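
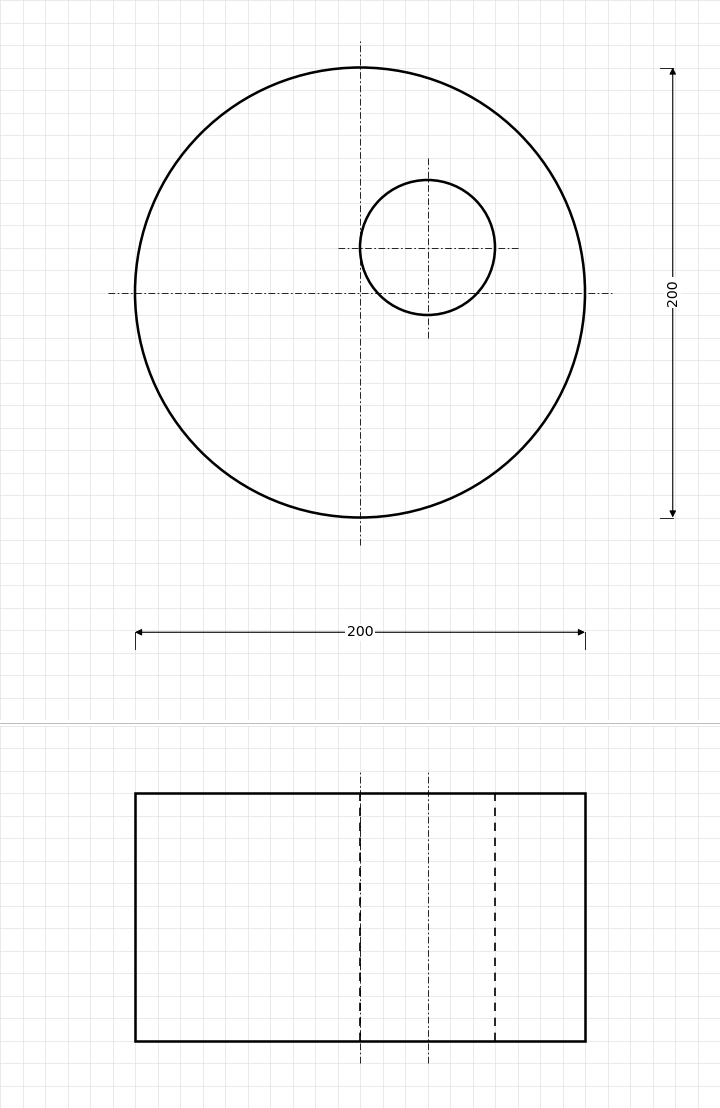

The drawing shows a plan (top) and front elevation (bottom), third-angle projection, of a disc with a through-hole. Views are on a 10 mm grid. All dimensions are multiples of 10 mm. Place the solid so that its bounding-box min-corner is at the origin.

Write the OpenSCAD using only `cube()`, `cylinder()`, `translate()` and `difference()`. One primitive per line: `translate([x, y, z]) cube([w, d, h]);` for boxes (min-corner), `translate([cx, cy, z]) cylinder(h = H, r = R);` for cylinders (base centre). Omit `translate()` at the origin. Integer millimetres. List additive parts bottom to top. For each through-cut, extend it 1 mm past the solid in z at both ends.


difference() {
  translate([100, 100, 0]) cylinder(h = 110, r = 100);
  translate([130, 120, -1]) cylinder(h = 112, r = 30);
}


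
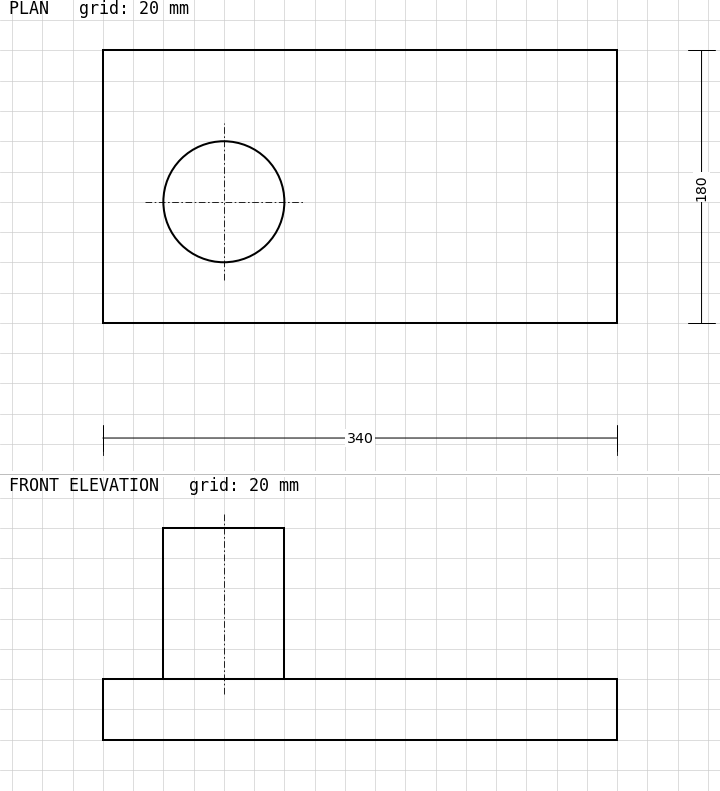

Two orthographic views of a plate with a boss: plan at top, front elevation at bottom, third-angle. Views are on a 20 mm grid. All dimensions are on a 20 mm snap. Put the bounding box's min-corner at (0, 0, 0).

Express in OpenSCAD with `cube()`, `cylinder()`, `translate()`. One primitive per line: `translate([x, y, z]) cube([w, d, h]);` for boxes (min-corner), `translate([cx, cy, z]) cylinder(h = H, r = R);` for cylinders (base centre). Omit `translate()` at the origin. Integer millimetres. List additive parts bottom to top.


cube([340, 180, 40]);
translate([80, 80, 40]) cylinder(h = 100, r = 40);


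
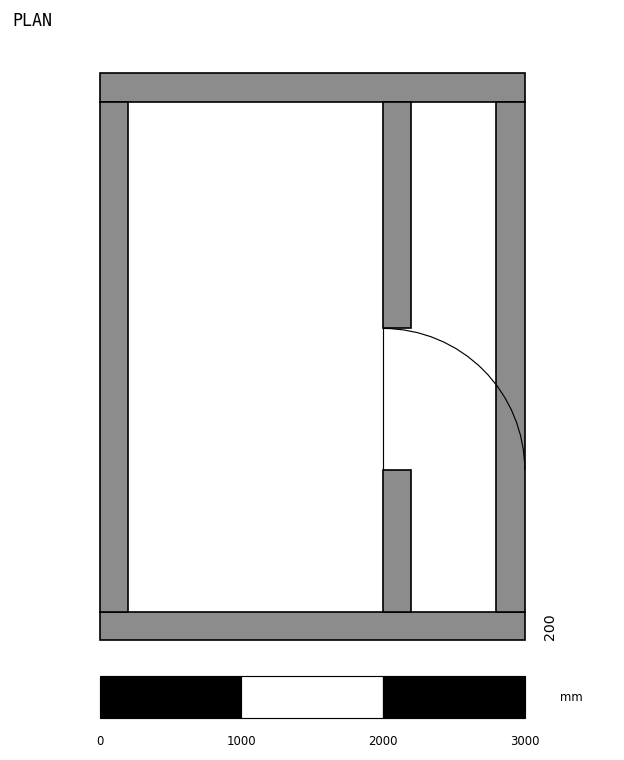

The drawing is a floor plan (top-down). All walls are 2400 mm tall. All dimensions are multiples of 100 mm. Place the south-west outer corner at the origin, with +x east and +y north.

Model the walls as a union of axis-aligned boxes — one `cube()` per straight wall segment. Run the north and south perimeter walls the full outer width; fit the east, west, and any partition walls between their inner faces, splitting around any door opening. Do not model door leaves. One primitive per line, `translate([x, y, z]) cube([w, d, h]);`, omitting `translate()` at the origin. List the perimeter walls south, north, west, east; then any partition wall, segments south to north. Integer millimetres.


cube([3000, 200, 2400]);
translate([0, 3800, 0]) cube([3000, 200, 2400]);
translate([0, 200, 0]) cube([200, 3600, 2400]);
translate([2800, 200, 0]) cube([200, 3600, 2400]);
translate([2000, 200, 0]) cube([200, 1000, 2400]);
translate([2000, 2200, 0]) cube([200, 1600, 2400]);


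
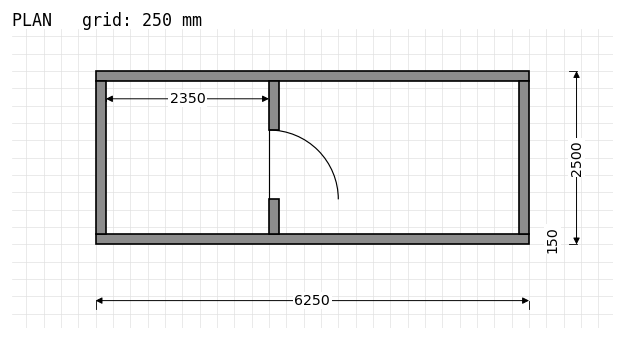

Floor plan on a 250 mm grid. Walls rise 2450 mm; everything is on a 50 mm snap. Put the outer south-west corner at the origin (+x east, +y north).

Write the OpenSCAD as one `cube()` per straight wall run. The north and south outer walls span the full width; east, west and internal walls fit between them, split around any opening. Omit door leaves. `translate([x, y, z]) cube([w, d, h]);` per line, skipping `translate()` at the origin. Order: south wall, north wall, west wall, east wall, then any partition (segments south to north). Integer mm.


cube([6250, 150, 2450]);
translate([0, 2350, 0]) cube([6250, 150, 2450]);
translate([0, 150, 0]) cube([150, 2200, 2450]);
translate([6100, 150, 0]) cube([150, 2200, 2450]);
translate([2500, 150, 0]) cube([150, 500, 2450]);
translate([2500, 1650, 0]) cube([150, 700, 2450]);


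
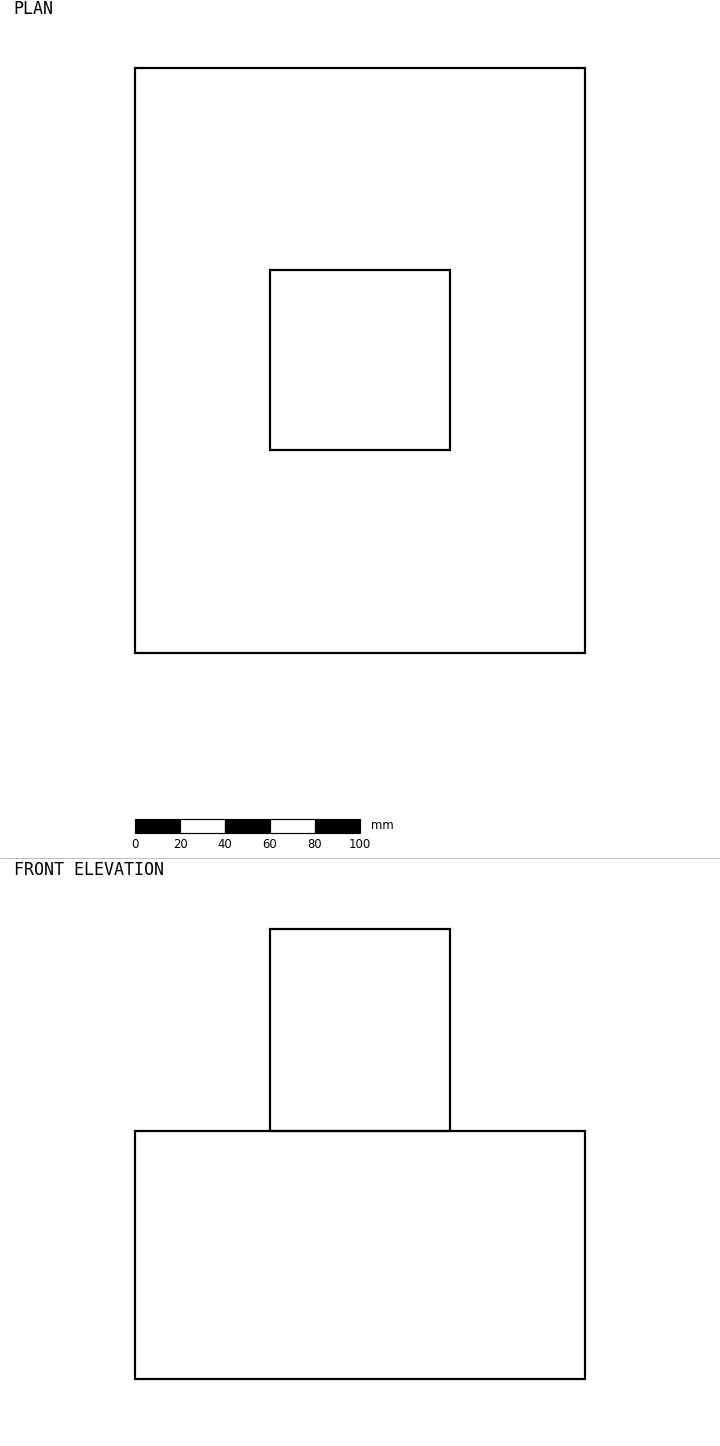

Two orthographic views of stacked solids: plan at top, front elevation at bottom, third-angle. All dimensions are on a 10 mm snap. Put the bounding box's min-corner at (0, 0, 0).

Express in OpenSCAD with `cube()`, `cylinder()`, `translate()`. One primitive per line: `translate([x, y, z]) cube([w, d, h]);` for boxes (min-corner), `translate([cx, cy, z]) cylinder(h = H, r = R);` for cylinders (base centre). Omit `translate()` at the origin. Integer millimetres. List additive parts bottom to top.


cube([200, 260, 110]);
translate([60, 90, 110]) cube([80, 80, 90]);


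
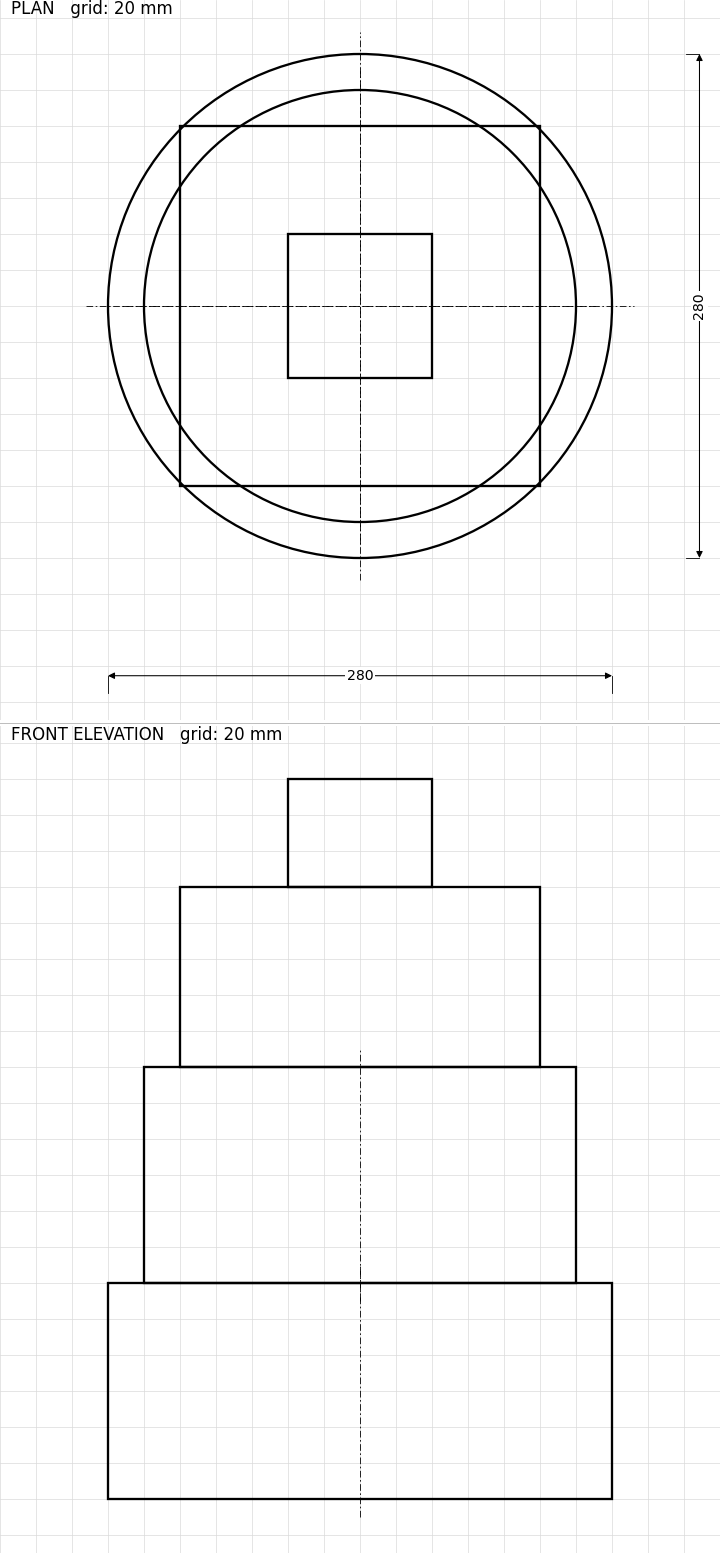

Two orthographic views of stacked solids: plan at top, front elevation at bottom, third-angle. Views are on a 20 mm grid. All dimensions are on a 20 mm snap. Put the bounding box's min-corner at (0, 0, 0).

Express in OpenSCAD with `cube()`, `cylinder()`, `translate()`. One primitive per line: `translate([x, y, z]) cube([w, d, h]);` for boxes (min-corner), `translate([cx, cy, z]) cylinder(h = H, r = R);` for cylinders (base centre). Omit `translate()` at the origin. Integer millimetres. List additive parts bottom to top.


translate([140, 140, 0]) cylinder(h = 120, r = 140);
translate([140, 140, 120]) cylinder(h = 120, r = 120);
translate([40, 40, 240]) cube([200, 200, 100]);
translate([100, 100, 340]) cube([80, 80, 60]);


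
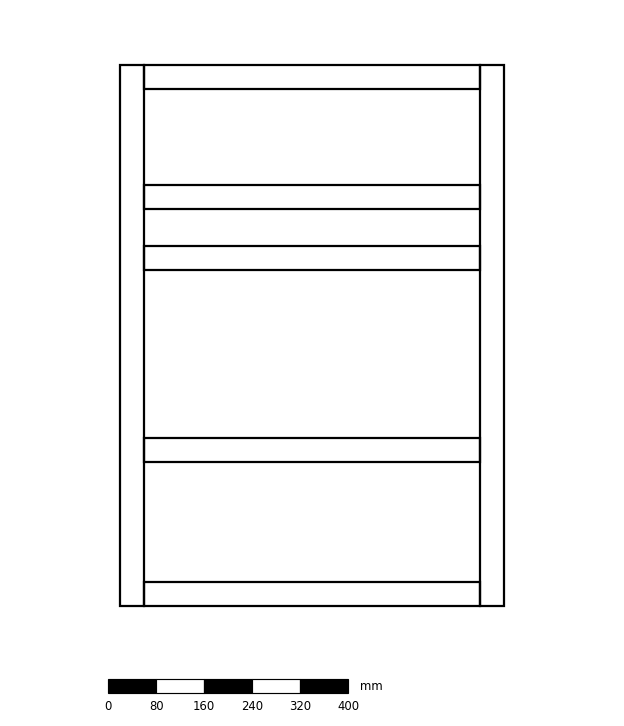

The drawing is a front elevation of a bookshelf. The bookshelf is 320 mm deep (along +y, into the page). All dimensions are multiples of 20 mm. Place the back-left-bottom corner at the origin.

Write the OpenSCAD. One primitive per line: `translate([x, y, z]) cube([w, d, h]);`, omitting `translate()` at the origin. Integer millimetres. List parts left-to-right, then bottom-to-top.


cube([40, 320, 900]);
translate([40, 0, 0]) cube([560, 320, 40]);
translate([40, 0, 240]) cube([560, 320, 40]);
translate([40, 0, 560]) cube([560, 320, 40]);
translate([40, 0, 660]) cube([560, 320, 40]);
translate([40, 0, 860]) cube([560, 320, 40]);
translate([600, 0, 0]) cube([40, 320, 900]);


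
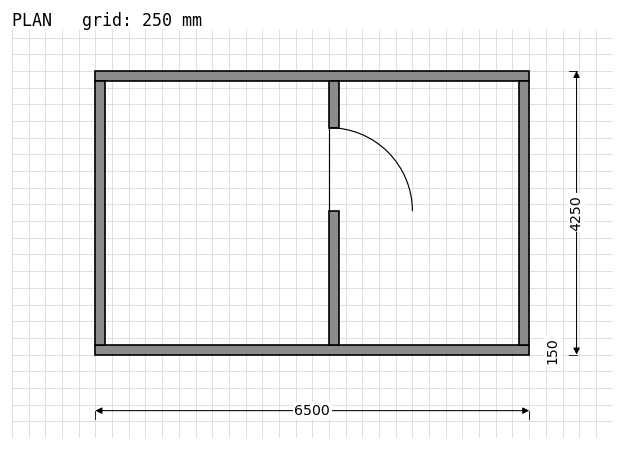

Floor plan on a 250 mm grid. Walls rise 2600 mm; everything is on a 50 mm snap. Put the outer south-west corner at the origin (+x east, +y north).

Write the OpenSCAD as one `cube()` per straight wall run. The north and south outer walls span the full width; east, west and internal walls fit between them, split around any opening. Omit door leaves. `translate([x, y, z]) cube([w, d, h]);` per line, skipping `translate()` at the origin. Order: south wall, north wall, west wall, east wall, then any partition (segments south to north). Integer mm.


cube([6500, 150, 2600]);
translate([0, 4100, 0]) cube([6500, 150, 2600]);
translate([0, 150, 0]) cube([150, 3950, 2600]);
translate([6350, 150, 0]) cube([150, 3950, 2600]);
translate([3500, 150, 0]) cube([150, 2000, 2600]);
translate([3500, 3400, 0]) cube([150, 700, 2600]);


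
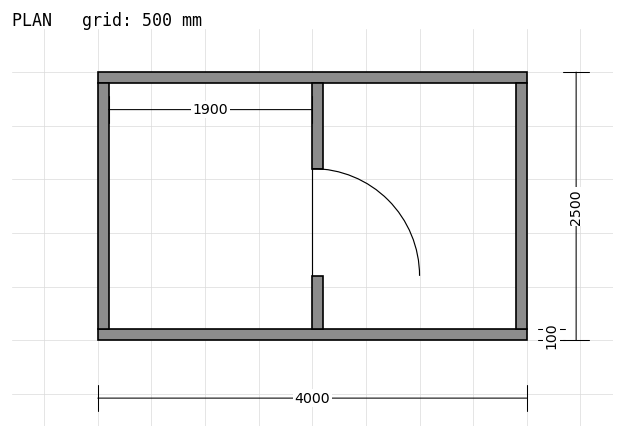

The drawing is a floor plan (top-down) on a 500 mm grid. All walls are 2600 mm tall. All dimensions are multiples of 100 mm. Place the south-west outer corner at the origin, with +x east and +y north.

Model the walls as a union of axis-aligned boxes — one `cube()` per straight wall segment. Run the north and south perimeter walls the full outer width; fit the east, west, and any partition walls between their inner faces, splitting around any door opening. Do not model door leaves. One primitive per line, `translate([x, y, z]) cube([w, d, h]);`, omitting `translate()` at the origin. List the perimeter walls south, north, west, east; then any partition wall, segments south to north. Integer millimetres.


cube([4000, 100, 2600]);
translate([0, 2400, 0]) cube([4000, 100, 2600]);
translate([0, 100, 0]) cube([100, 2300, 2600]);
translate([3900, 100, 0]) cube([100, 2300, 2600]);
translate([2000, 100, 0]) cube([100, 500, 2600]);
translate([2000, 1600, 0]) cube([100, 800, 2600]);


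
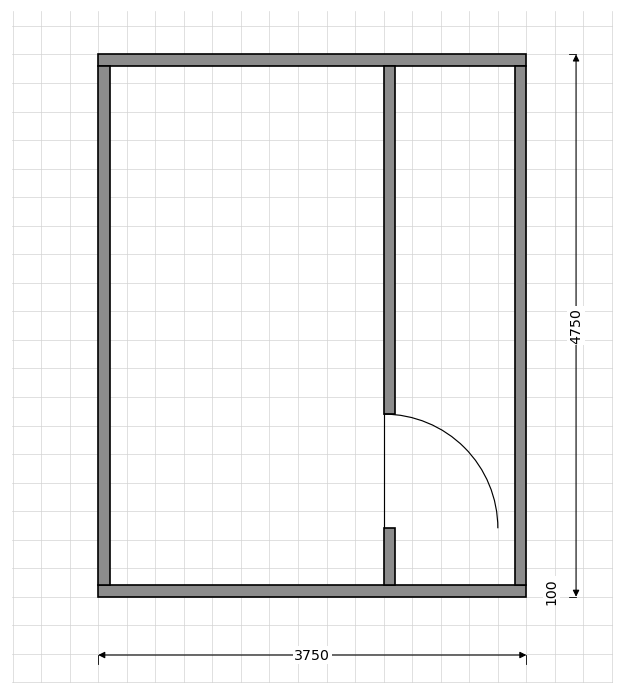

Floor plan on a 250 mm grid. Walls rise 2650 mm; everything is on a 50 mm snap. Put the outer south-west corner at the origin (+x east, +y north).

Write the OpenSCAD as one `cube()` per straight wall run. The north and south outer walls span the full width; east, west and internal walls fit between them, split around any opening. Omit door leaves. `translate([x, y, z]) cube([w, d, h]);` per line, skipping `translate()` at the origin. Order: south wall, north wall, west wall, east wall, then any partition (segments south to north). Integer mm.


cube([3750, 100, 2650]);
translate([0, 4650, 0]) cube([3750, 100, 2650]);
translate([0, 100, 0]) cube([100, 4550, 2650]);
translate([3650, 100, 0]) cube([100, 4550, 2650]);
translate([2500, 100, 0]) cube([100, 500, 2650]);
translate([2500, 1600, 0]) cube([100, 3050, 2650]);


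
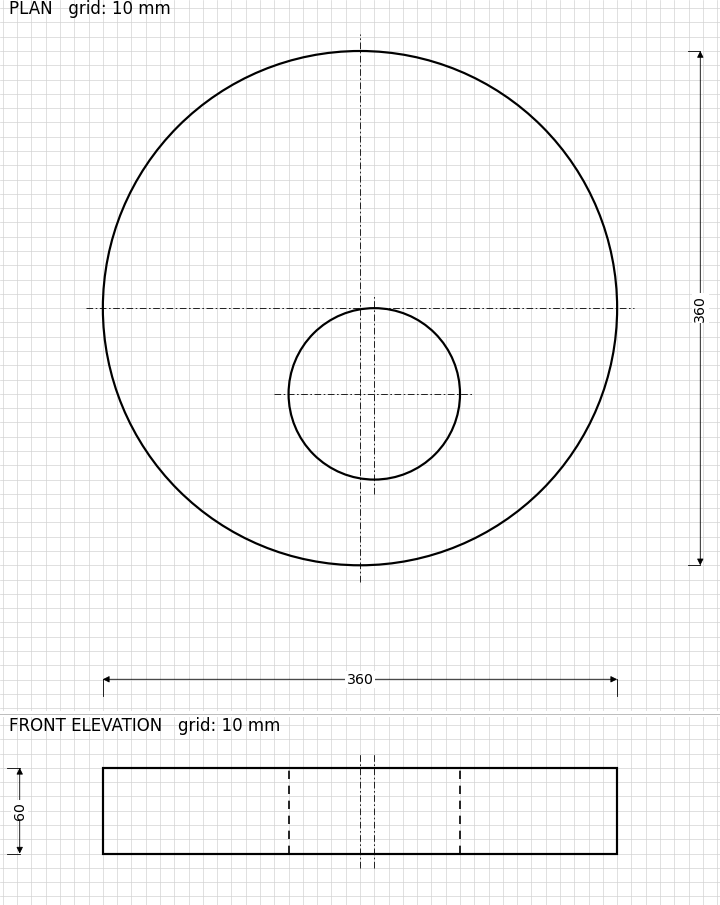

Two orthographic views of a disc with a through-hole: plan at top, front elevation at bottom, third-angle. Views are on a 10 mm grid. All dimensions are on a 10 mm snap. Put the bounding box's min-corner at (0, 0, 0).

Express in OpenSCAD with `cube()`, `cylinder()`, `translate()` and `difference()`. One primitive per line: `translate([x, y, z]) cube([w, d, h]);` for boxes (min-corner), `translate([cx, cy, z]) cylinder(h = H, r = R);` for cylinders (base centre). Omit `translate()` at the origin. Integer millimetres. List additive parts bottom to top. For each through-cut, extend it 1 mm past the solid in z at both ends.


difference() {
  translate([180, 180, 0]) cylinder(h = 60, r = 180);
  translate([190, 120, -1]) cylinder(h = 62, r = 60);
}


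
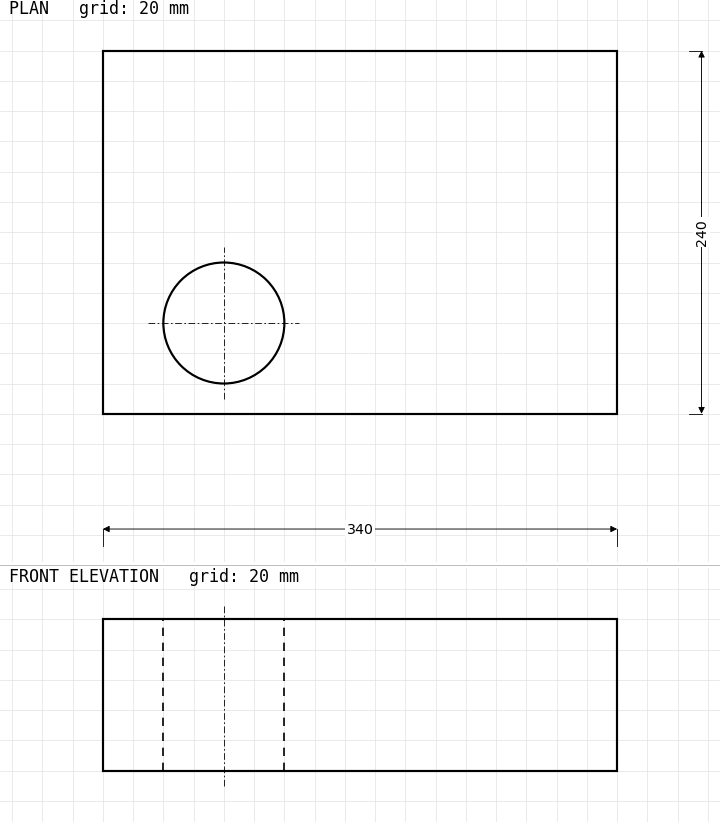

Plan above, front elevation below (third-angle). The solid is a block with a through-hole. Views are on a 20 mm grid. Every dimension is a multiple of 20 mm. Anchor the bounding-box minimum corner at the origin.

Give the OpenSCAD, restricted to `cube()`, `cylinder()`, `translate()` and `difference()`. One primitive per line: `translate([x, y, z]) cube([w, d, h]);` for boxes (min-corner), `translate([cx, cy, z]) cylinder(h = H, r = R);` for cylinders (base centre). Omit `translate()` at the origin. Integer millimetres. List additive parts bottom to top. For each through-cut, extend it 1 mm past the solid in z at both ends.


difference() {
  cube([340, 240, 100]);
  translate([80, 60, -1]) cylinder(h = 102, r = 40);
}


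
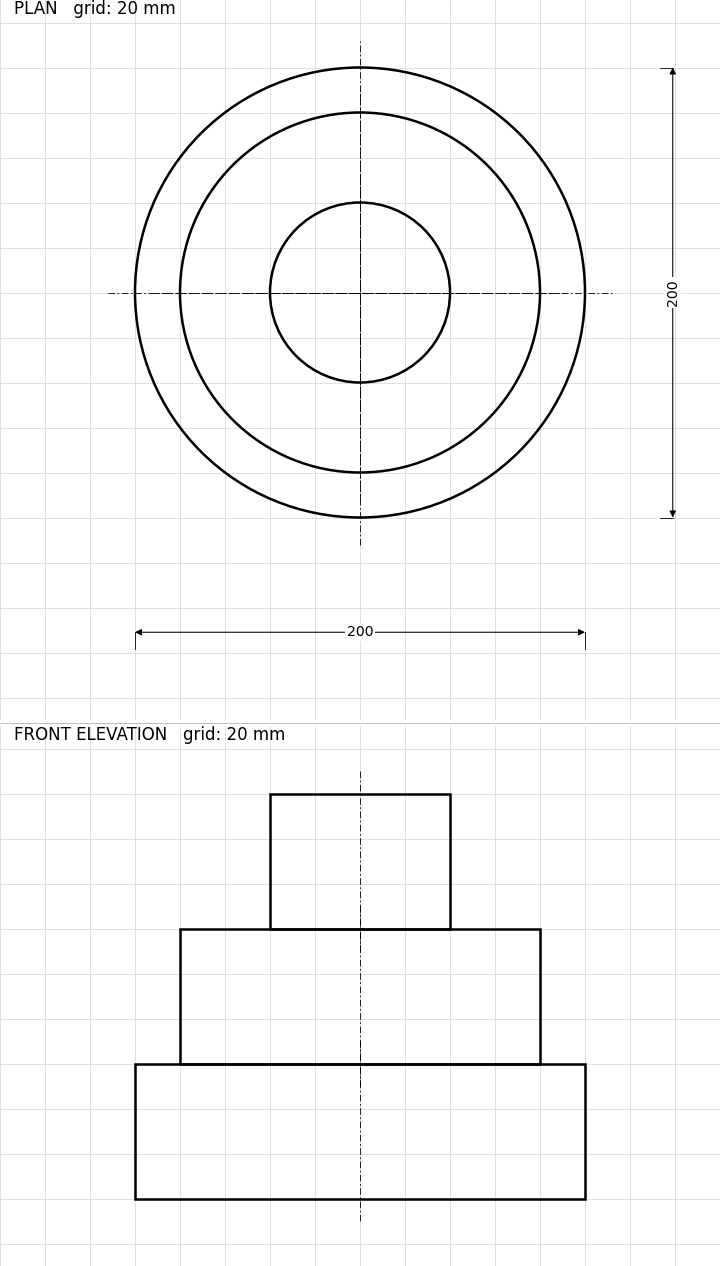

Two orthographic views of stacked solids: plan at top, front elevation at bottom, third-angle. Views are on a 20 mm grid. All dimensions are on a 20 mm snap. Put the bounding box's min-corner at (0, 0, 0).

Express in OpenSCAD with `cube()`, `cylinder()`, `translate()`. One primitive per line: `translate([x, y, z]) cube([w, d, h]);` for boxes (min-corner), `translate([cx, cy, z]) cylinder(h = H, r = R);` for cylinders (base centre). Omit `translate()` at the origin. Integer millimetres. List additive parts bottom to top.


translate([100, 100, 0]) cylinder(h = 60, r = 100);
translate([100, 100, 60]) cylinder(h = 60, r = 80);
translate([100, 100, 120]) cylinder(h = 60, r = 40);


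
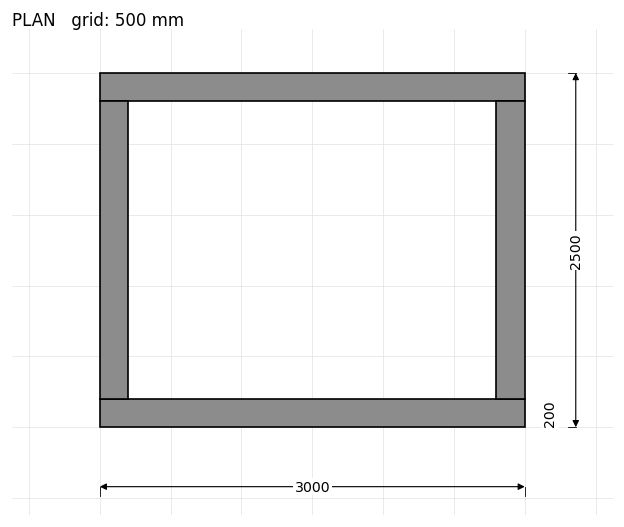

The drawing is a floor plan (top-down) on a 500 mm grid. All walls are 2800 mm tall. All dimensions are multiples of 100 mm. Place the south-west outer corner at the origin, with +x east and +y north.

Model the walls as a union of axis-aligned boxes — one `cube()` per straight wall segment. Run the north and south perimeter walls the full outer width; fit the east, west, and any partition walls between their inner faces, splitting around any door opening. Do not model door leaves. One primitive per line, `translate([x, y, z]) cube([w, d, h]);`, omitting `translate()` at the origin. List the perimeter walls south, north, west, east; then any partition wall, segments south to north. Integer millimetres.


cube([3000, 200, 2800]);
translate([0, 2300, 0]) cube([3000, 200, 2800]);
translate([0, 200, 0]) cube([200, 2100, 2800]);
translate([2800, 200, 0]) cube([200, 2100, 2800]);


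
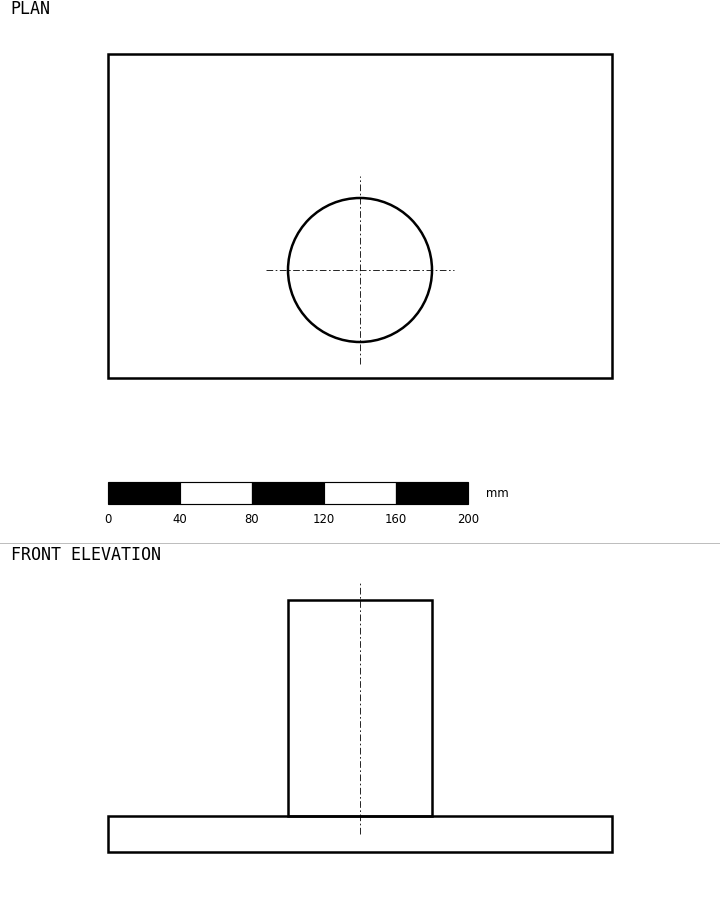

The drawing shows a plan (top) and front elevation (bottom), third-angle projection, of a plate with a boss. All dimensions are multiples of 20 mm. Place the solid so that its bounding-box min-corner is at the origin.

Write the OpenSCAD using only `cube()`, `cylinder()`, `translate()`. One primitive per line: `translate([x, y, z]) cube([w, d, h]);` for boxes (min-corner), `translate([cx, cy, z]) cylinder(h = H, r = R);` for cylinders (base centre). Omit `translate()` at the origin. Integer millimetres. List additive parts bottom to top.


cube([280, 180, 20]);
translate([140, 60, 20]) cylinder(h = 120, r = 40);


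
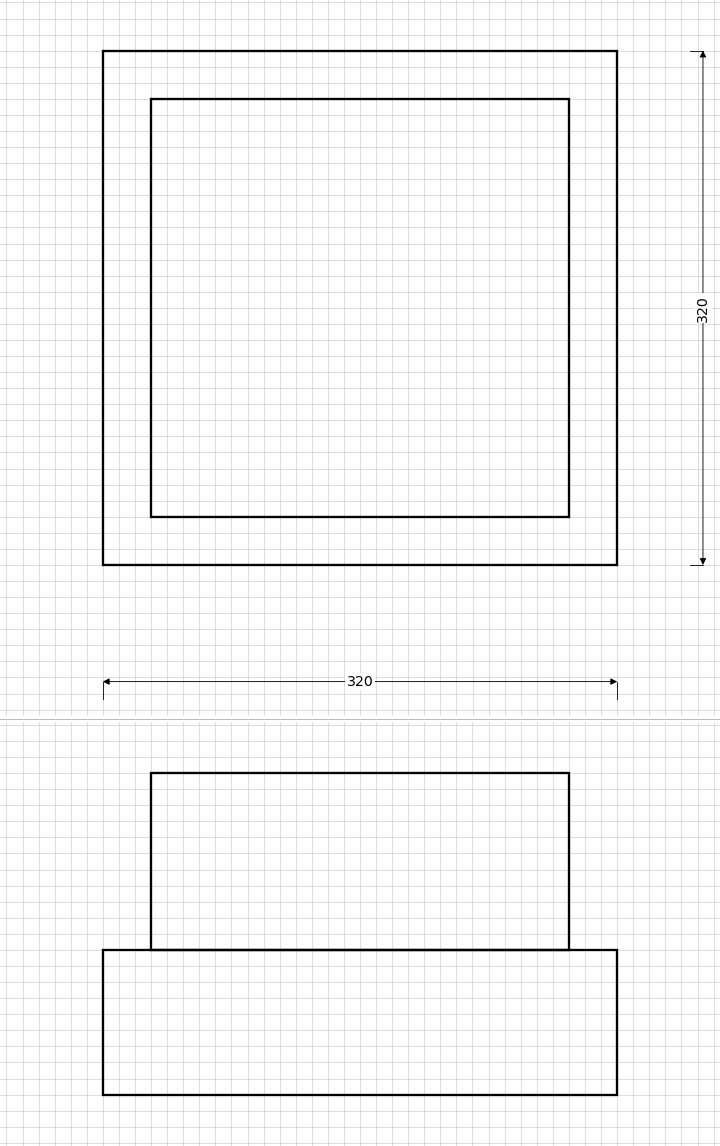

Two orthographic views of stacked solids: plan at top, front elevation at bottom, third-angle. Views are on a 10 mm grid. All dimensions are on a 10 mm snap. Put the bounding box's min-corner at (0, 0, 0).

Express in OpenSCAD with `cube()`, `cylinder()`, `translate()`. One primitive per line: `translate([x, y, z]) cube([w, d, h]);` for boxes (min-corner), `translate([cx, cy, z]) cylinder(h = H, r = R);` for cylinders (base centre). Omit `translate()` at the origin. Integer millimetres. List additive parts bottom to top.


cube([320, 320, 90]);
translate([30, 30, 90]) cube([260, 260, 110]);


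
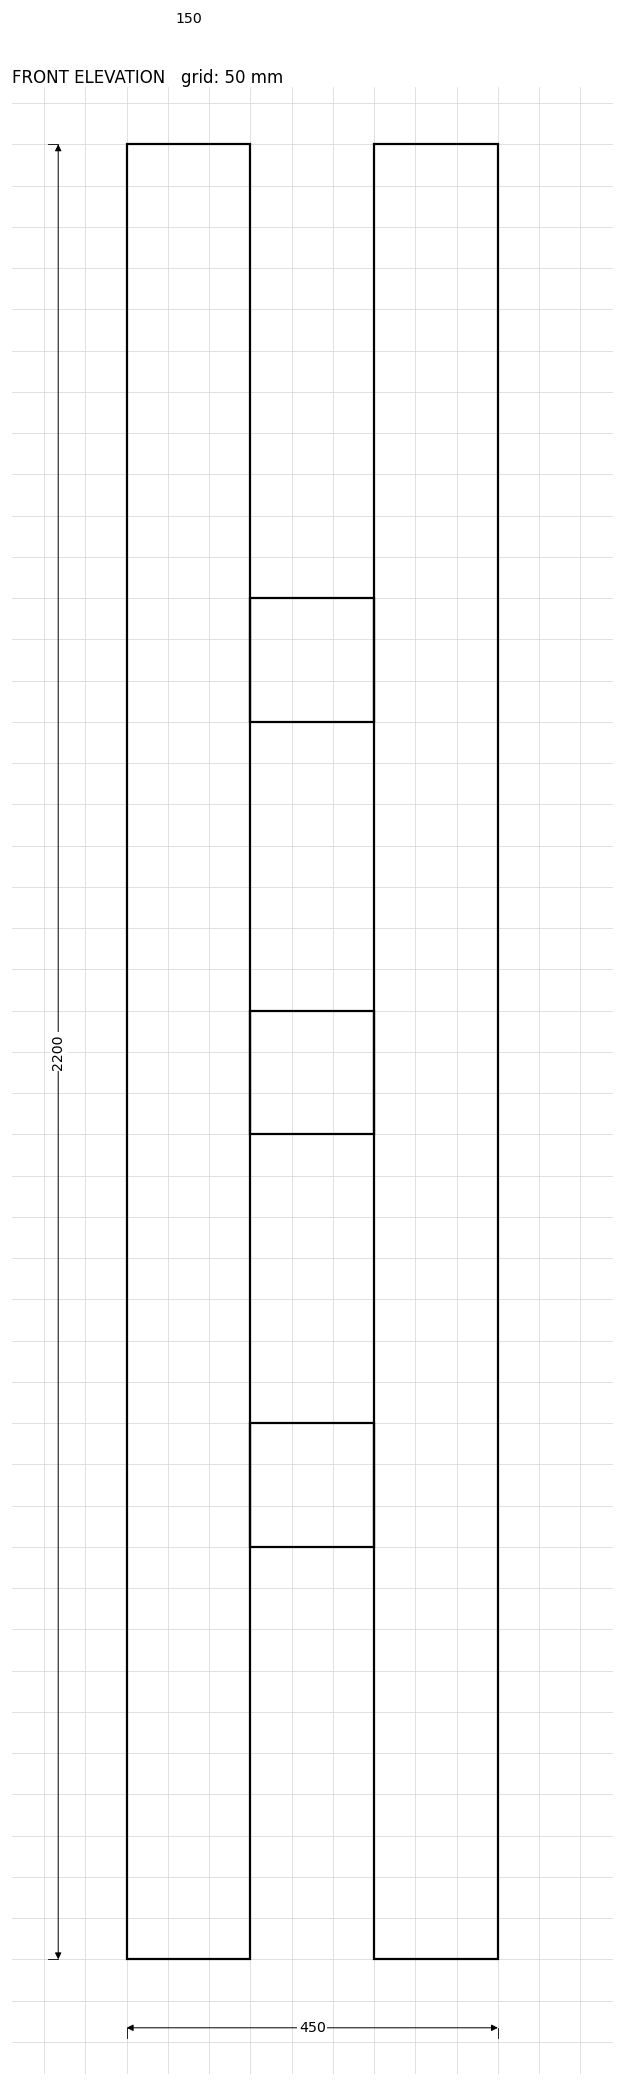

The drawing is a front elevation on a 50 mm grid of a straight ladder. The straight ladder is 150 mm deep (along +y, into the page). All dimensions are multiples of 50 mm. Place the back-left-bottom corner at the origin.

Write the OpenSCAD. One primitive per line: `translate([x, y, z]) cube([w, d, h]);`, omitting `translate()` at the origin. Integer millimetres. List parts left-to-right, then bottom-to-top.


cube([150, 150, 2200]);
translate([150, 0, 500]) cube([150, 150, 150]);
translate([150, 0, 1000]) cube([150, 150, 150]);
translate([150, 0, 1500]) cube([150, 150, 150]);
translate([300, 0, 0]) cube([150, 150, 2200]);


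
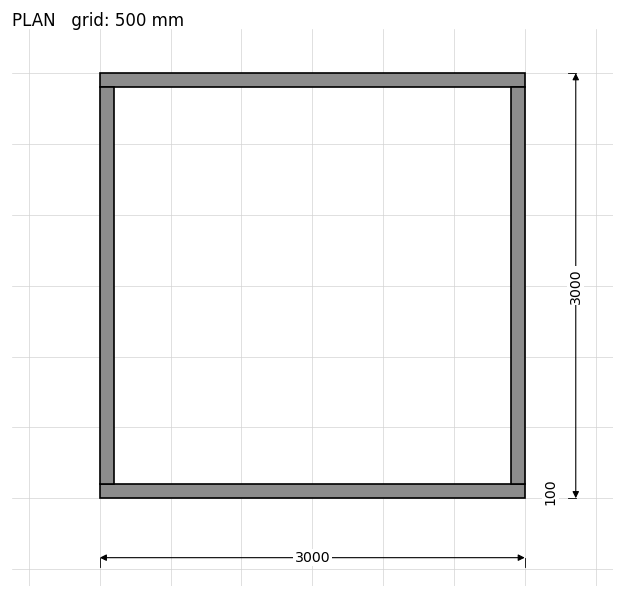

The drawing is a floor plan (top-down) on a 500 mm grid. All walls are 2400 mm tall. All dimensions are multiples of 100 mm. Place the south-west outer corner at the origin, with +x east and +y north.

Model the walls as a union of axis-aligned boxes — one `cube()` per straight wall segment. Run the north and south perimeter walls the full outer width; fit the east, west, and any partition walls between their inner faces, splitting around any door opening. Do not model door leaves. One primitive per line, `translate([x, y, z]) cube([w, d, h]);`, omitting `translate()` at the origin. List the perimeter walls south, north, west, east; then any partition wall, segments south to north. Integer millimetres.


cube([3000, 100, 2400]);
translate([0, 2900, 0]) cube([3000, 100, 2400]);
translate([0, 100, 0]) cube([100, 2800, 2400]);
translate([2900, 100, 0]) cube([100, 2800, 2400]);


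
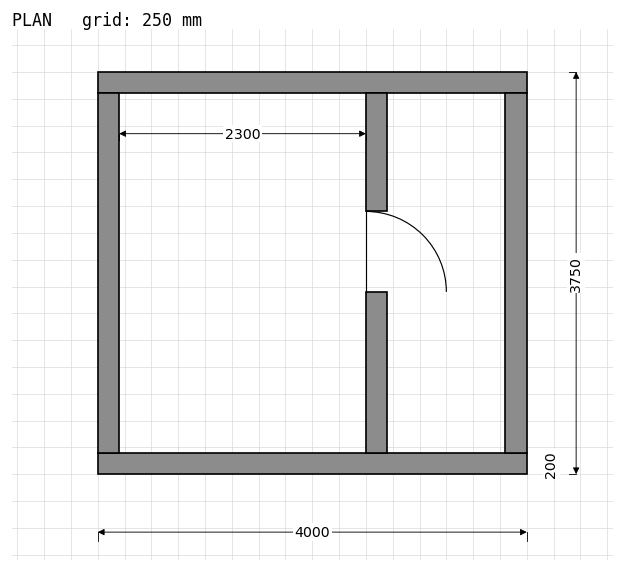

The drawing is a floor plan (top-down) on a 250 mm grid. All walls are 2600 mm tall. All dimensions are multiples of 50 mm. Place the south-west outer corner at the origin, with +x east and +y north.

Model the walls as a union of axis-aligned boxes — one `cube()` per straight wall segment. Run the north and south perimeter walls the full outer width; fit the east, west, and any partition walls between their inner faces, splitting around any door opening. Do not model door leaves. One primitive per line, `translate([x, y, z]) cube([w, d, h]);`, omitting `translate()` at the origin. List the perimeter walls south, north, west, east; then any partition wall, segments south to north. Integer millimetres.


cube([4000, 200, 2600]);
translate([0, 3550, 0]) cube([4000, 200, 2600]);
translate([0, 200, 0]) cube([200, 3350, 2600]);
translate([3800, 200, 0]) cube([200, 3350, 2600]);
translate([2500, 200, 0]) cube([200, 1500, 2600]);
translate([2500, 2450, 0]) cube([200, 1100, 2600]);


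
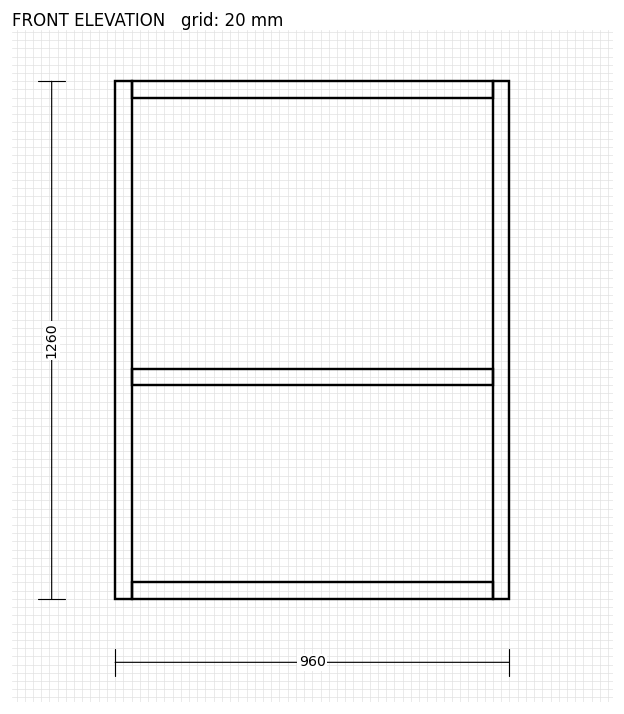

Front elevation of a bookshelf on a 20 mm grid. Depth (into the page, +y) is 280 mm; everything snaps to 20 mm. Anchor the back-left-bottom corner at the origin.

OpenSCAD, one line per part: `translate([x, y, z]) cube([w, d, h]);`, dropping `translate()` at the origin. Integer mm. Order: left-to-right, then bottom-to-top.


cube([40, 280, 1260]);
translate([40, 0, 0]) cube([880, 280, 40]);
translate([40, 0, 520]) cube([880, 280, 40]);
translate([40, 0, 1220]) cube([880, 280, 40]);
translate([920, 0, 0]) cube([40, 280, 1260]);


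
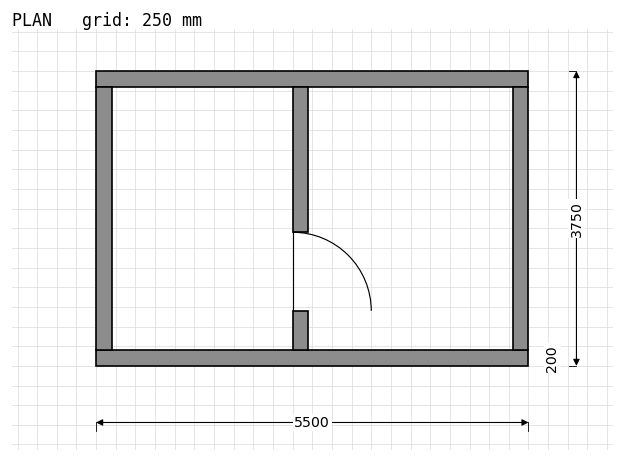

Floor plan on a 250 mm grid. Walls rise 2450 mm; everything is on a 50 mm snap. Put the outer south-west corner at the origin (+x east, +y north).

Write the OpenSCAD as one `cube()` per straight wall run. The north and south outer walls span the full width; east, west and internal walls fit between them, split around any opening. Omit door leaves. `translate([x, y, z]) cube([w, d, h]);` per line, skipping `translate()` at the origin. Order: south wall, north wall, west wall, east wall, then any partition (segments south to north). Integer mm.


cube([5500, 200, 2450]);
translate([0, 3550, 0]) cube([5500, 200, 2450]);
translate([0, 200, 0]) cube([200, 3350, 2450]);
translate([5300, 200, 0]) cube([200, 3350, 2450]);
translate([2500, 200, 0]) cube([200, 500, 2450]);
translate([2500, 1700, 0]) cube([200, 1850, 2450]);


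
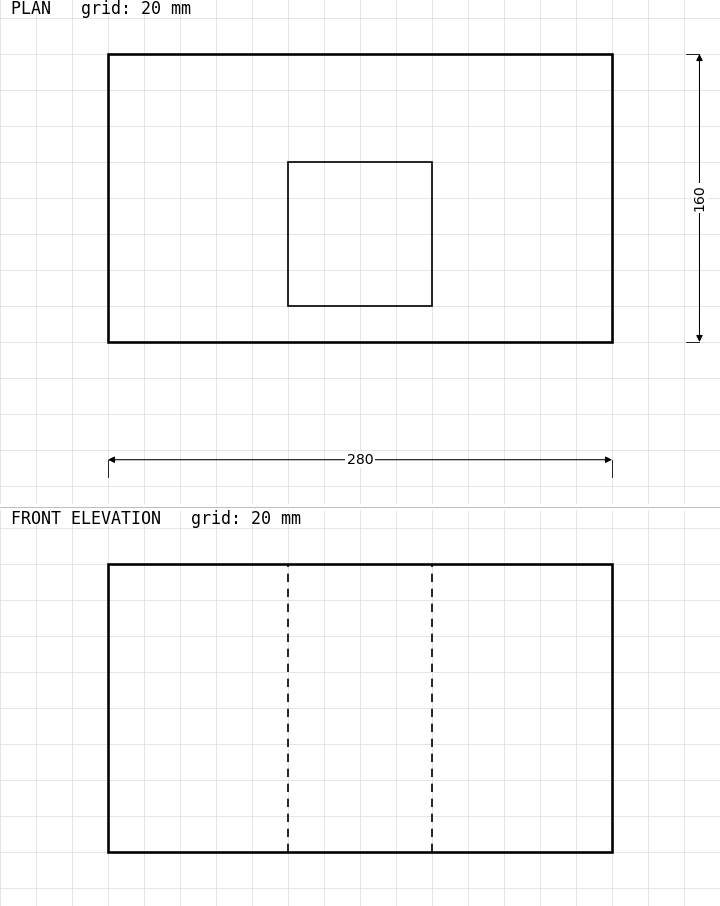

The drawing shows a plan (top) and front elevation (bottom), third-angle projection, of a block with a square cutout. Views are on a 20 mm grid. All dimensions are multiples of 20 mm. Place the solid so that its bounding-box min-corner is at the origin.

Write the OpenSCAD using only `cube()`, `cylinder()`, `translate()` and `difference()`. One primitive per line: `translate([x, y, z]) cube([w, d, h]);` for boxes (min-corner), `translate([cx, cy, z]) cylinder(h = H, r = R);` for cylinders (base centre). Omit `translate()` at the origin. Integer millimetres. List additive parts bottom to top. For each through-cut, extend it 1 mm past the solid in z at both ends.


difference() {
  cube([280, 160, 160]);
  translate([100, 20, -1]) cube([80, 80, 162]);
}


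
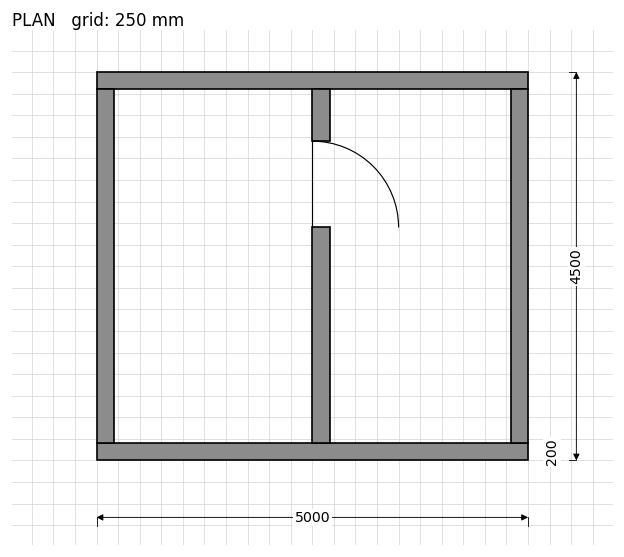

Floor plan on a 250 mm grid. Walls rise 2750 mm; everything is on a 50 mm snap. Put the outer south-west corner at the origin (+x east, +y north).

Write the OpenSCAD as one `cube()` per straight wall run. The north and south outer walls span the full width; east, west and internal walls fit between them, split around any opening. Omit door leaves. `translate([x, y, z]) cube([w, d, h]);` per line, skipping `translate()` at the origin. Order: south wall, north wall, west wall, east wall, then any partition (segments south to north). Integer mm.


cube([5000, 200, 2750]);
translate([0, 4300, 0]) cube([5000, 200, 2750]);
translate([0, 200, 0]) cube([200, 4100, 2750]);
translate([4800, 200, 0]) cube([200, 4100, 2750]);
translate([2500, 200, 0]) cube([200, 2500, 2750]);
translate([2500, 3700, 0]) cube([200, 600, 2750]);


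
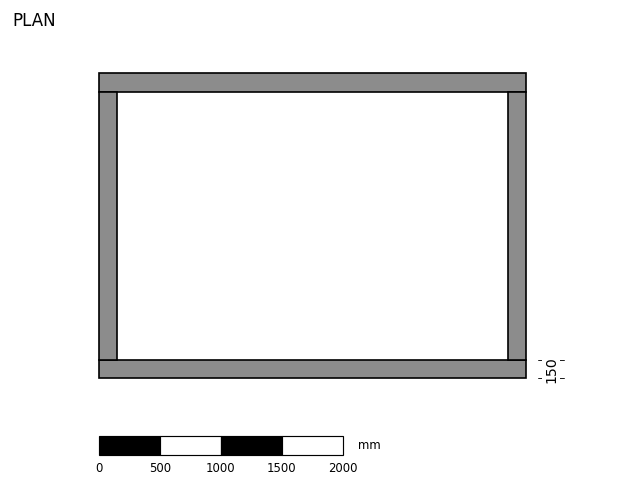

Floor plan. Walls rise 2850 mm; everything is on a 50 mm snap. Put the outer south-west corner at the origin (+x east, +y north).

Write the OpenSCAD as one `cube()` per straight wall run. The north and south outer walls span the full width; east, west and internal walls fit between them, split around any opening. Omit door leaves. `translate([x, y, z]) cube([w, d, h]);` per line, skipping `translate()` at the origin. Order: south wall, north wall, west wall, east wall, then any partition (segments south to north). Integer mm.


cube([3500, 150, 2850]);
translate([0, 2350, 0]) cube([3500, 150, 2850]);
translate([0, 150, 0]) cube([150, 2200, 2850]);
translate([3350, 150, 0]) cube([150, 2200, 2850]);


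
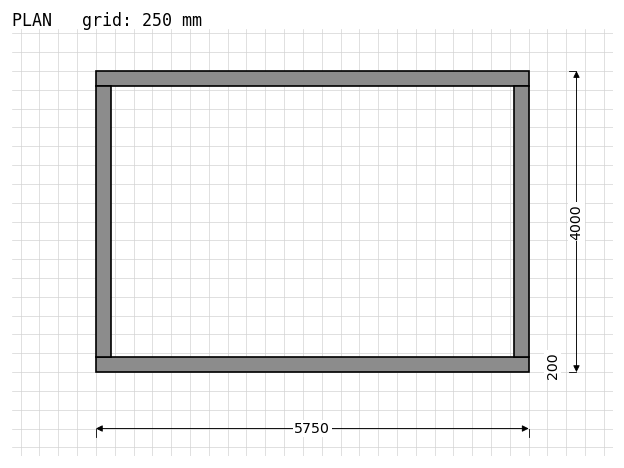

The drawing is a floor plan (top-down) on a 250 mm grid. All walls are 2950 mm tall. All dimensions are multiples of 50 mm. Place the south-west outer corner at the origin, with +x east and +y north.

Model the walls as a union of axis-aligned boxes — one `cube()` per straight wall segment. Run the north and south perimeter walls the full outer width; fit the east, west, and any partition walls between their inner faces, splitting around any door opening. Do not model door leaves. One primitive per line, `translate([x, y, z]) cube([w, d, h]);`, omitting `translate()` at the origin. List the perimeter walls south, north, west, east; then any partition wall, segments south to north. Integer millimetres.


cube([5750, 200, 2950]);
translate([0, 3800, 0]) cube([5750, 200, 2950]);
translate([0, 200, 0]) cube([200, 3600, 2950]);
translate([5550, 200, 0]) cube([200, 3600, 2950]);


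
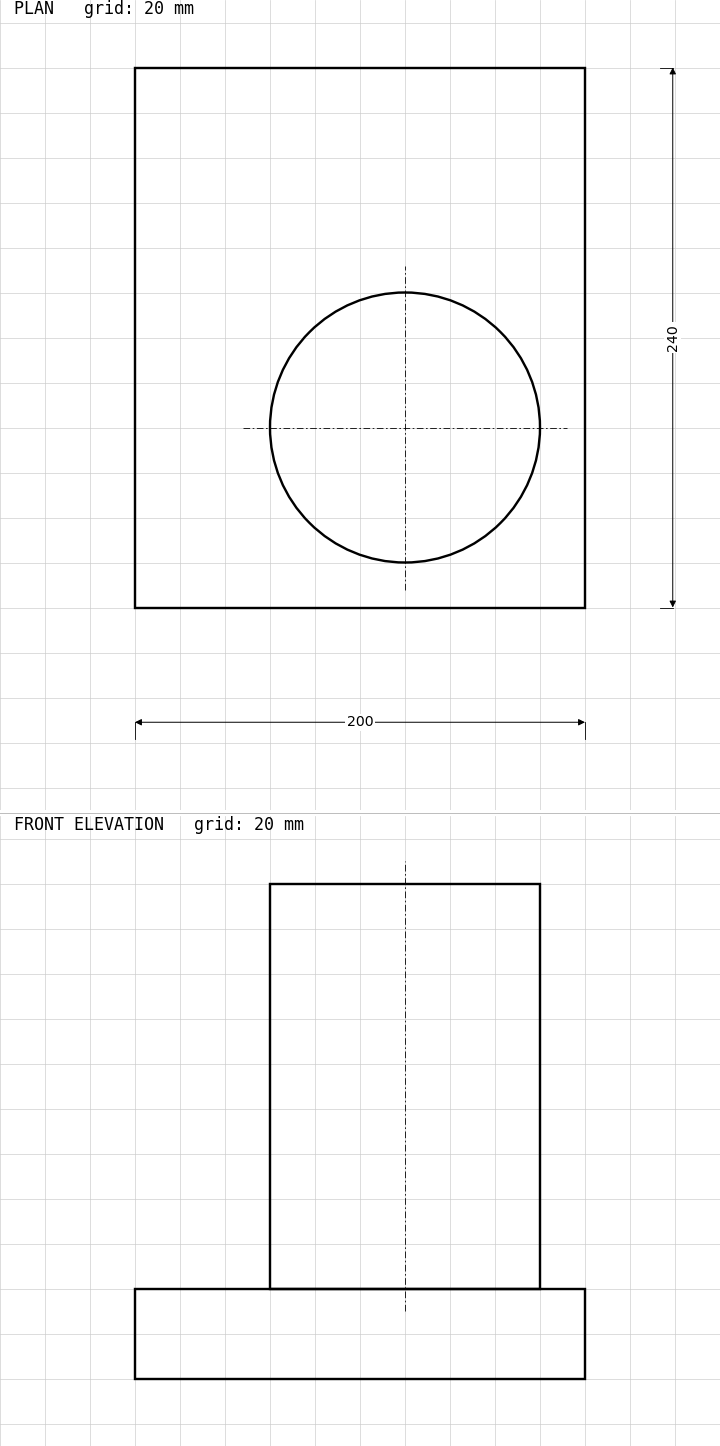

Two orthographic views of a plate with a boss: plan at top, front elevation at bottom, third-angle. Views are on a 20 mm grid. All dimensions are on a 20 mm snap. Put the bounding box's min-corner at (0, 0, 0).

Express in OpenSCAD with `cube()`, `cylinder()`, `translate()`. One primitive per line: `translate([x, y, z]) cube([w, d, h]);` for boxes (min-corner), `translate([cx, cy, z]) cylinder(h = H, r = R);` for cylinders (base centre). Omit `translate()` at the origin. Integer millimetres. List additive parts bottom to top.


cube([200, 240, 40]);
translate([120, 80, 40]) cylinder(h = 180, r = 60);


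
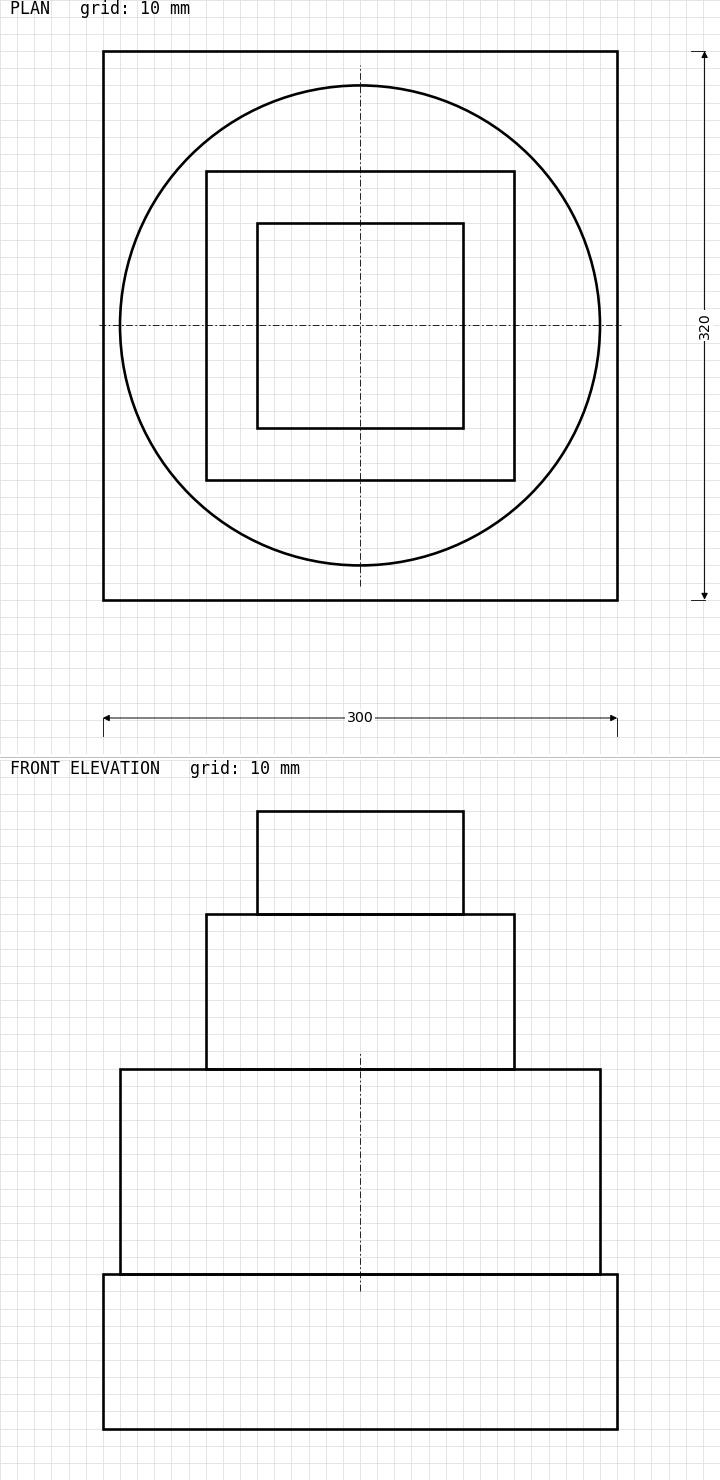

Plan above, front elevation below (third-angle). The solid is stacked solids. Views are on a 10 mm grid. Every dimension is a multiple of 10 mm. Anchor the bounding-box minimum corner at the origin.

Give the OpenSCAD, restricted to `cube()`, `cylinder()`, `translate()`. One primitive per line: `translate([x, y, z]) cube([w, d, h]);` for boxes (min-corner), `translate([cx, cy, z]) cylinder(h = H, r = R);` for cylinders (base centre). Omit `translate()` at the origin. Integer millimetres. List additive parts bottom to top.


cube([300, 320, 90]);
translate([150, 160, 90]) cylinder(h = 120, r = 140);
translate([60, 70, 210]) cube([180, 180, 90]);
translate([90, 100, 300]) cube([120, 120, 60]);


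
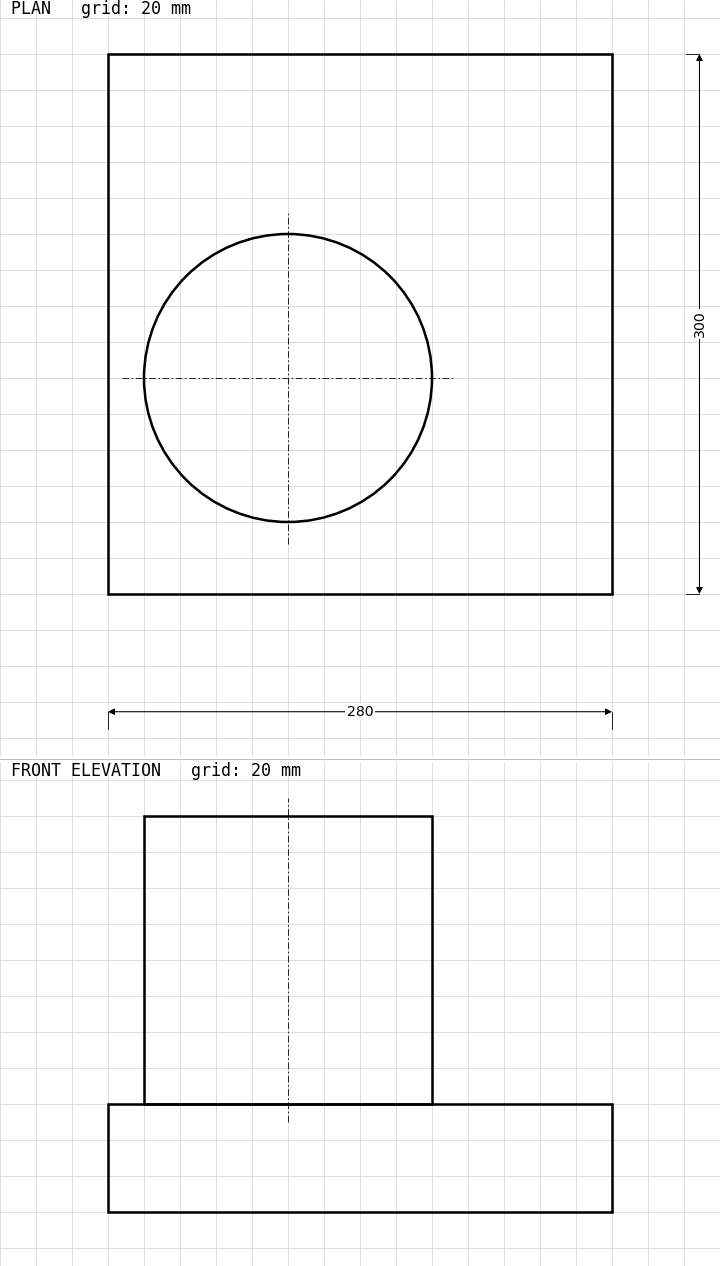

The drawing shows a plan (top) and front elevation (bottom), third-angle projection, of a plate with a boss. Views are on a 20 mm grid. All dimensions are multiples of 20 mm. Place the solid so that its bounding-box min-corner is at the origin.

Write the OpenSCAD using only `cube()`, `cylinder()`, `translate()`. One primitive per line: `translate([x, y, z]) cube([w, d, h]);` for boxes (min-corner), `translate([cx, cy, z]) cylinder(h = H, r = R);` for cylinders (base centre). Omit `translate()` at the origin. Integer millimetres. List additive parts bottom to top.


cube([280, 300, 60]);
translate([100, 120, 60]) cylinder(h = 160, r = 80);


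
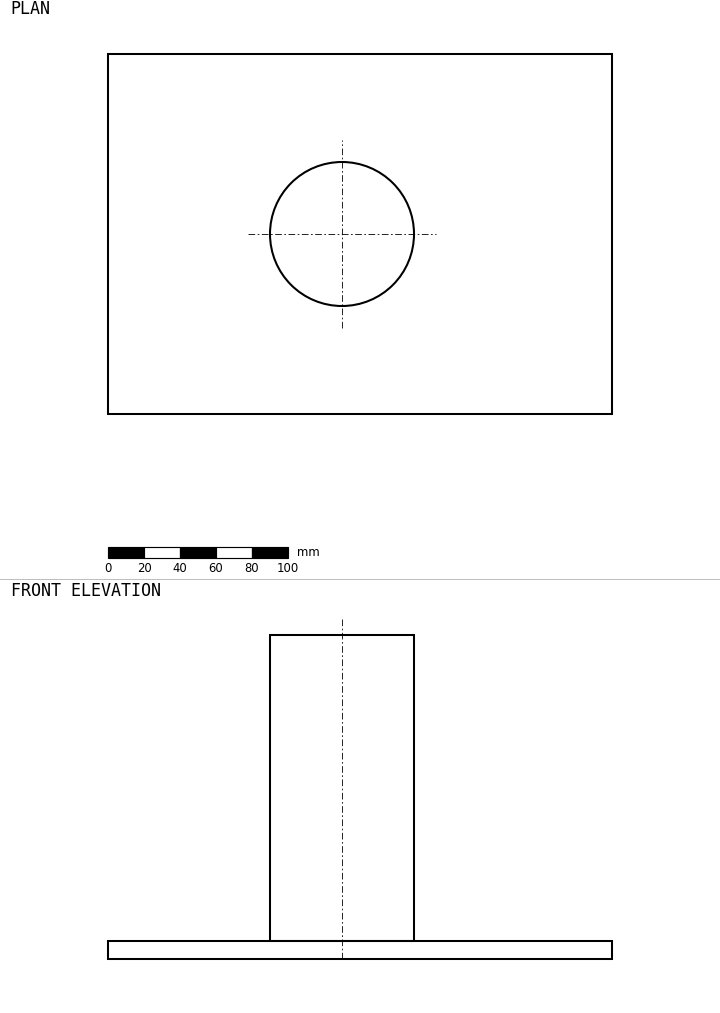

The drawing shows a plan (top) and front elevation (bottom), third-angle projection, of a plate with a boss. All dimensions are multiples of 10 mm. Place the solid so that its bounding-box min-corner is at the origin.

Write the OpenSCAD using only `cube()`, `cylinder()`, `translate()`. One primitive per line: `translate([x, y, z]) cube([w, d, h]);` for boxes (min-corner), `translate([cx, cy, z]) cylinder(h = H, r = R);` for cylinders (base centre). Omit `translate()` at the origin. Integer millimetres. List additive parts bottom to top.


cube([280, 200, 10]);
translate([130, 100, 10]) cylinder(h = 170, r = 40);


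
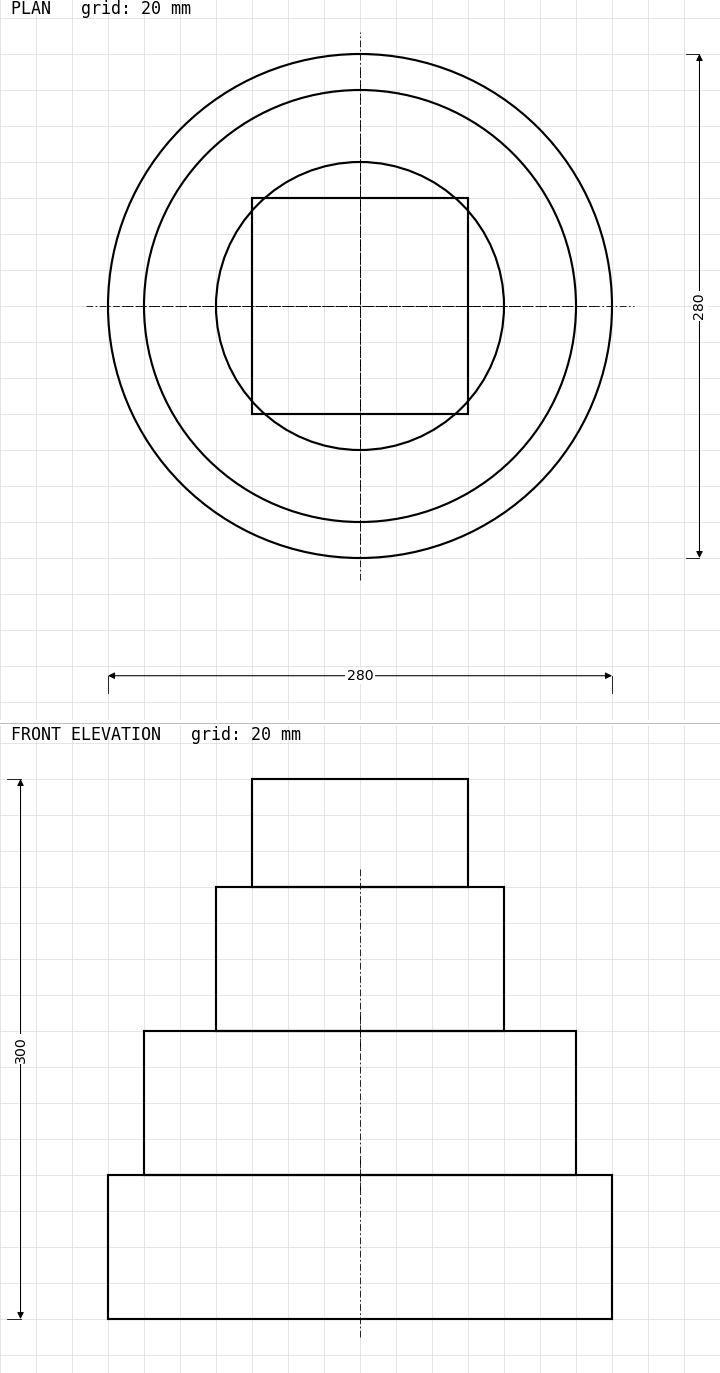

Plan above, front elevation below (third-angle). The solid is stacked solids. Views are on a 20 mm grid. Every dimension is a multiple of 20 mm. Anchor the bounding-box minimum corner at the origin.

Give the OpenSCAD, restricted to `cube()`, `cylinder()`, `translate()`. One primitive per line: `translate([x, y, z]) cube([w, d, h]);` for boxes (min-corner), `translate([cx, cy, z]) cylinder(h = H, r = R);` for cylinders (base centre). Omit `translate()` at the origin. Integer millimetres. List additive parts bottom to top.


translate([140, 140, 0]) cylinder(h = 80, r = 140);
translate([140, 140, 80]) cylinder(h = 80, r = 120);
translate([140, 140, 160]) cylinder(h = 80, r = 80);
translate([80, 80, 240]) cube([120, 120, 60]);


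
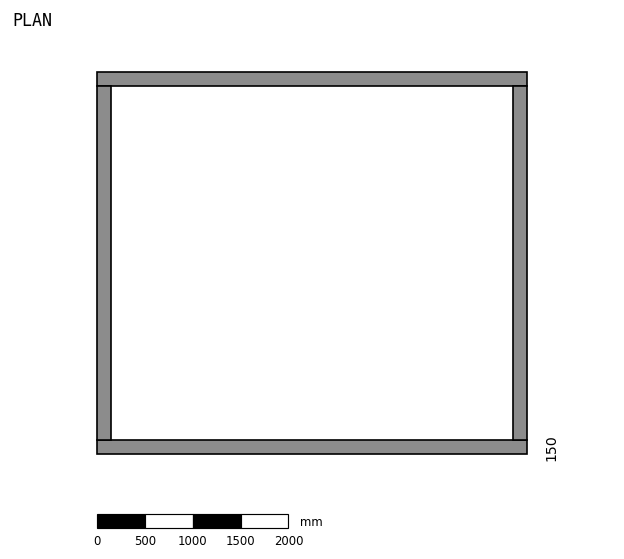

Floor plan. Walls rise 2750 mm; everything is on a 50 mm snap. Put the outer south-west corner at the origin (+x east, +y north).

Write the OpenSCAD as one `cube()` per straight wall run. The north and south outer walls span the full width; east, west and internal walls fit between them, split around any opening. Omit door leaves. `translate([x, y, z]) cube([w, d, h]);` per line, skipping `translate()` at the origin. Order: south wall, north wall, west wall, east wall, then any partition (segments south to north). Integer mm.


cube([4500, 150, 2750]);
translate([0, 3850, 0]) cube([4500, 150, 2750]);
translate([0, 150, 0]) cube([150, 3700, 2750]);
translate([4350, 150, 0]) cube([150, 3700, 2750]);


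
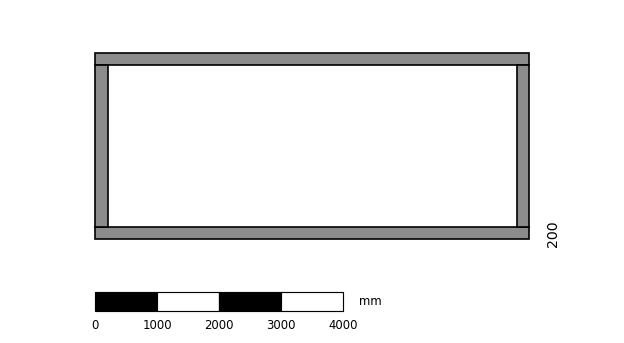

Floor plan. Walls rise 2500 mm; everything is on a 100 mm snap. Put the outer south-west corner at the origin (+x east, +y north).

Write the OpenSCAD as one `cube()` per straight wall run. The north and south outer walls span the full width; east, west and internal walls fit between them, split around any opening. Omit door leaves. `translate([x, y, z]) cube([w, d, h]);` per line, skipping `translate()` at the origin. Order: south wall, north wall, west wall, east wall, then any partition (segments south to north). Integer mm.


cube([7000, 200, 2500]);
translate([0, 2800, 0]) cube([7000, 200, 2500]);
translate([0, 200, 0]) cube([200, 2600, 2500]);
translate([6800, 200, 0]) cube([200, 2600, 2500]);


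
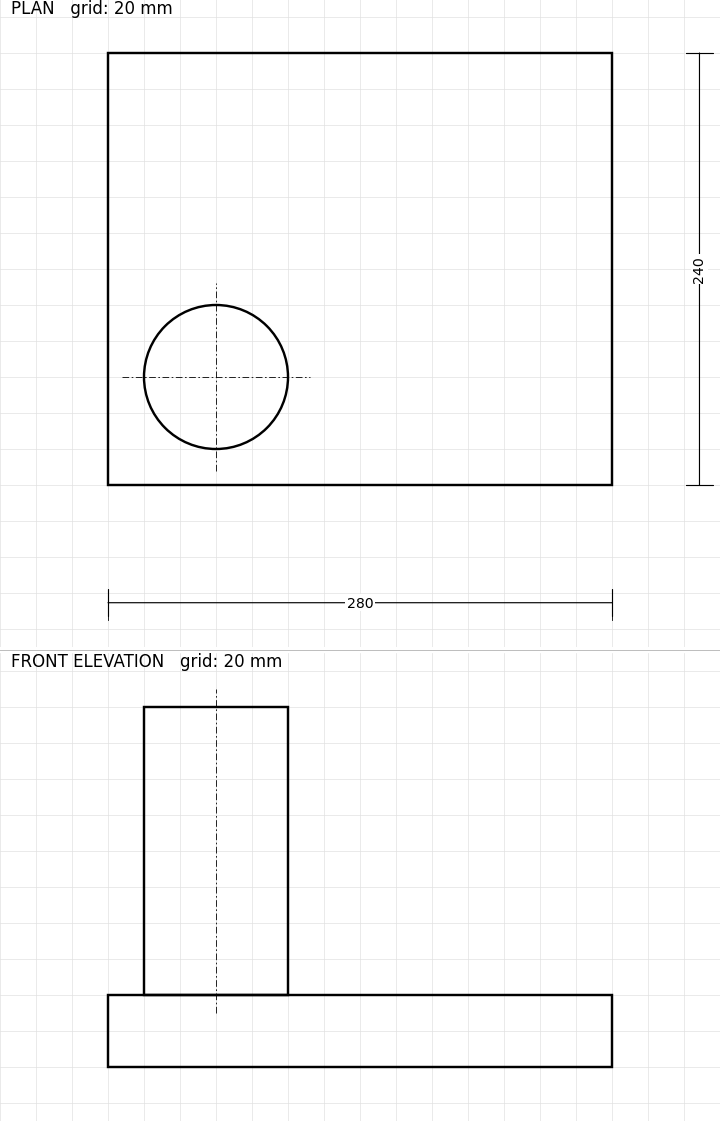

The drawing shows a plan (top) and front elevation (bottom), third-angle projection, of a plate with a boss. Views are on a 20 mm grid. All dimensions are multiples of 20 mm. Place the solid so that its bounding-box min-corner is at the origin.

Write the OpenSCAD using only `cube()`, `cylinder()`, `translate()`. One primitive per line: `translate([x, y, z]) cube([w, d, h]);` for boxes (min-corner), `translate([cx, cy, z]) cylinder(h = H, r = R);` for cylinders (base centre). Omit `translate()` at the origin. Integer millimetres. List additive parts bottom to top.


cube([280, 240, 40]);
translate([60, 60, 40]) cylinder(h = 160, r = 40);


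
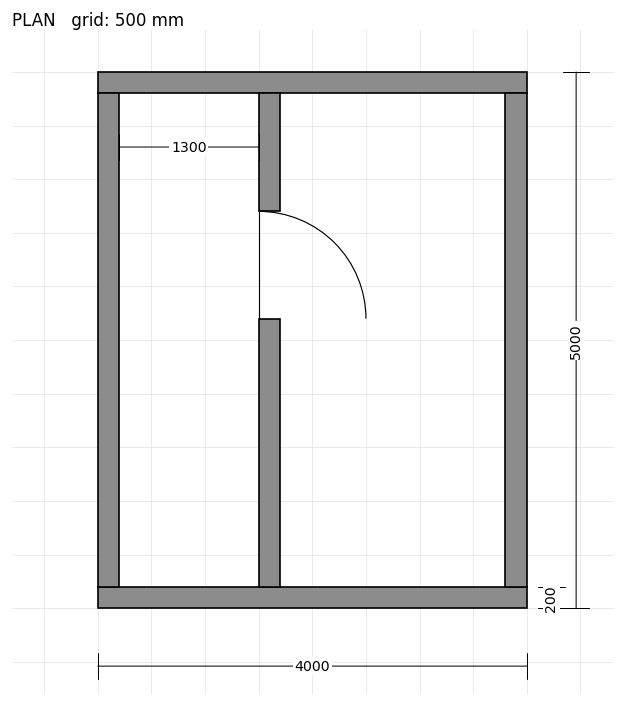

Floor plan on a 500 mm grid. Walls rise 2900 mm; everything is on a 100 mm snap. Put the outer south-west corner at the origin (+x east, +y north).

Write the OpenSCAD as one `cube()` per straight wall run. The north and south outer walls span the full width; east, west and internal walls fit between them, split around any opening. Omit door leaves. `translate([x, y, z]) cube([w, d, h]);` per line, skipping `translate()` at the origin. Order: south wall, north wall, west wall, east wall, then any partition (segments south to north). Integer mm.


cube([4000, 200, 2900]);
translate([0, 4800, 0]) cube([4000, 200, 2900]);
translate([0, 200, 0]) cube([200, 4600, 2900]);
translate([3800, 200, 0]) cube([200, 4600, 2900]);
translate([1500, 200, 0]) cube([200, 2500, 2900]);
translate([1500, 3700, 0]) cube([200, 1100, 2900]);


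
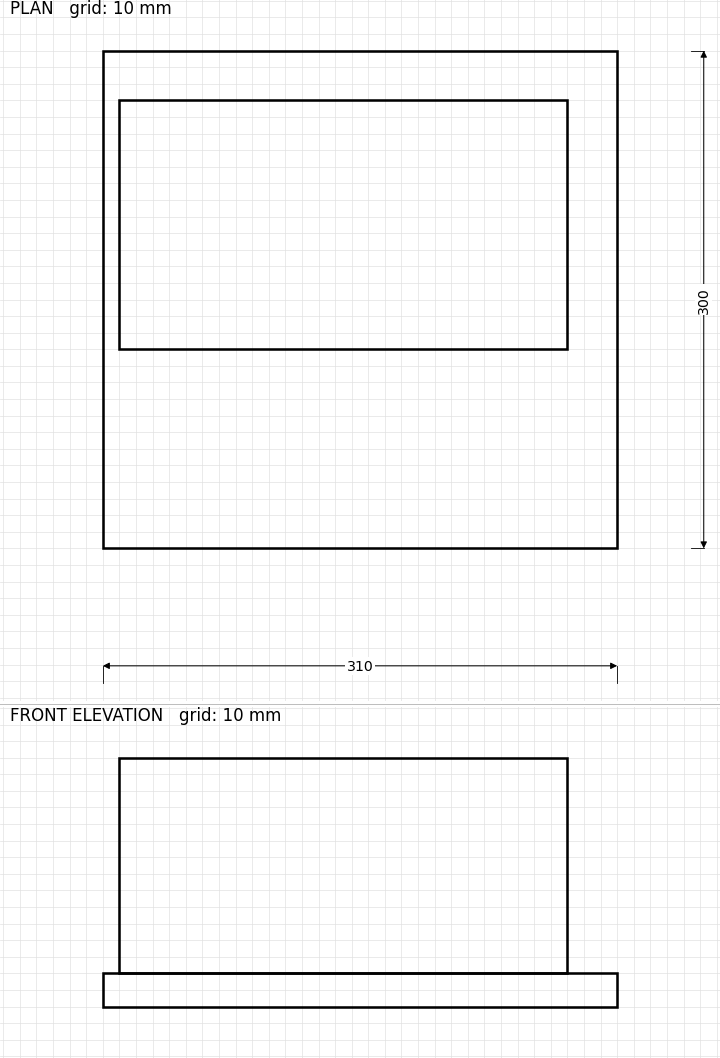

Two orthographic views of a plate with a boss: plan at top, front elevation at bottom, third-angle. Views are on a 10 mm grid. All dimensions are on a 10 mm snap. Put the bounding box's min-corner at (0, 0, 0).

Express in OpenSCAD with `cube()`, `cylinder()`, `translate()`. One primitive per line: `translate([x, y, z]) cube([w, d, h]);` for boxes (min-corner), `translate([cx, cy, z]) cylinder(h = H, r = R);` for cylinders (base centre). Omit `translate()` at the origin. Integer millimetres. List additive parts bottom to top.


cube([310, 300, 20]);
translate([10, 120, 20]) cube([270, 150, 130]);


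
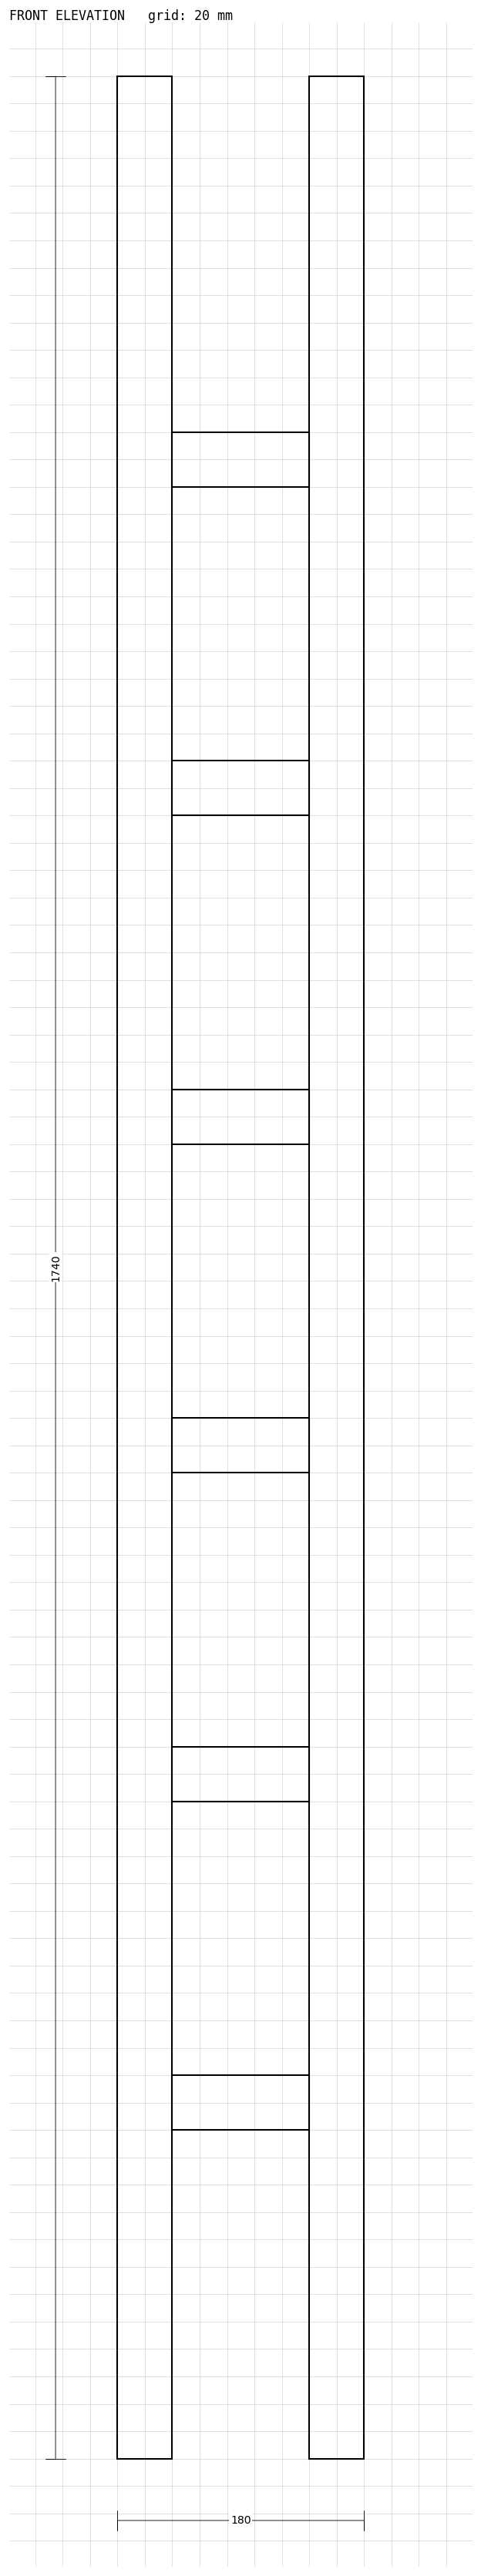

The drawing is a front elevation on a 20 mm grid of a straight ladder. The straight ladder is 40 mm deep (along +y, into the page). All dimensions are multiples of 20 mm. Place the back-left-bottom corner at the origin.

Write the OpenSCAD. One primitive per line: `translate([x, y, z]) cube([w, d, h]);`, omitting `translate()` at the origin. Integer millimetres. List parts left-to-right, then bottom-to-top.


cube([40, 40, 1740]);
translate([40, 0, 240]) cube([100, 40, 40]);
translate([40, 0, 480]) cube([100, 40, 40]);
translate([40, 0, 720]) cube([100, 40, 40]);
translate([40, 0, 960]) cube([100, 40, 40]);
translate([40, 0, 1200]) cube([100, 40, 40]);
translate([40, 0, 1440]) cube([100, 40, 40]);
translate([140, 0, 0]) cube([40, 40, 1740]);
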